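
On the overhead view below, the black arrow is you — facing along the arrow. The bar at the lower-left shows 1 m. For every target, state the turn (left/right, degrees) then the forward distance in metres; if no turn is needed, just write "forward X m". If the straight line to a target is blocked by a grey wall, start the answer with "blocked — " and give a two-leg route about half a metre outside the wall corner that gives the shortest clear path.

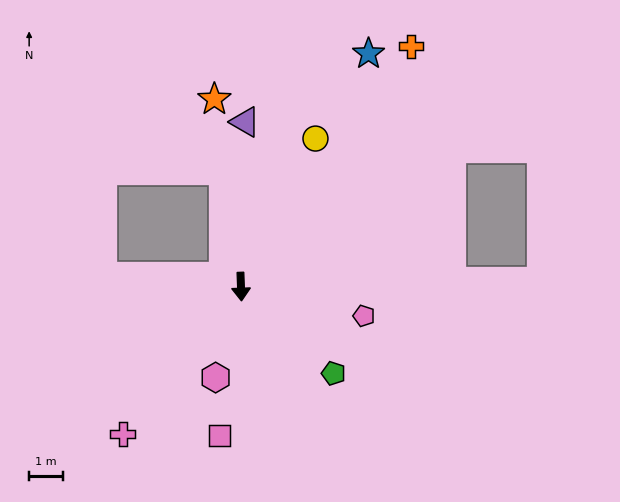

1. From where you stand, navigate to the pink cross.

turn right 41°, forward 5.6 m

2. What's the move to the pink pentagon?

turn left 74°, forward 3.8 m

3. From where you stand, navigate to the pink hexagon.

turn right 18°, forward 2.8 m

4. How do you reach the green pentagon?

turn left 45°, forward 3.8 m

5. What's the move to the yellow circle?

turn left 151°, forward 4.9 m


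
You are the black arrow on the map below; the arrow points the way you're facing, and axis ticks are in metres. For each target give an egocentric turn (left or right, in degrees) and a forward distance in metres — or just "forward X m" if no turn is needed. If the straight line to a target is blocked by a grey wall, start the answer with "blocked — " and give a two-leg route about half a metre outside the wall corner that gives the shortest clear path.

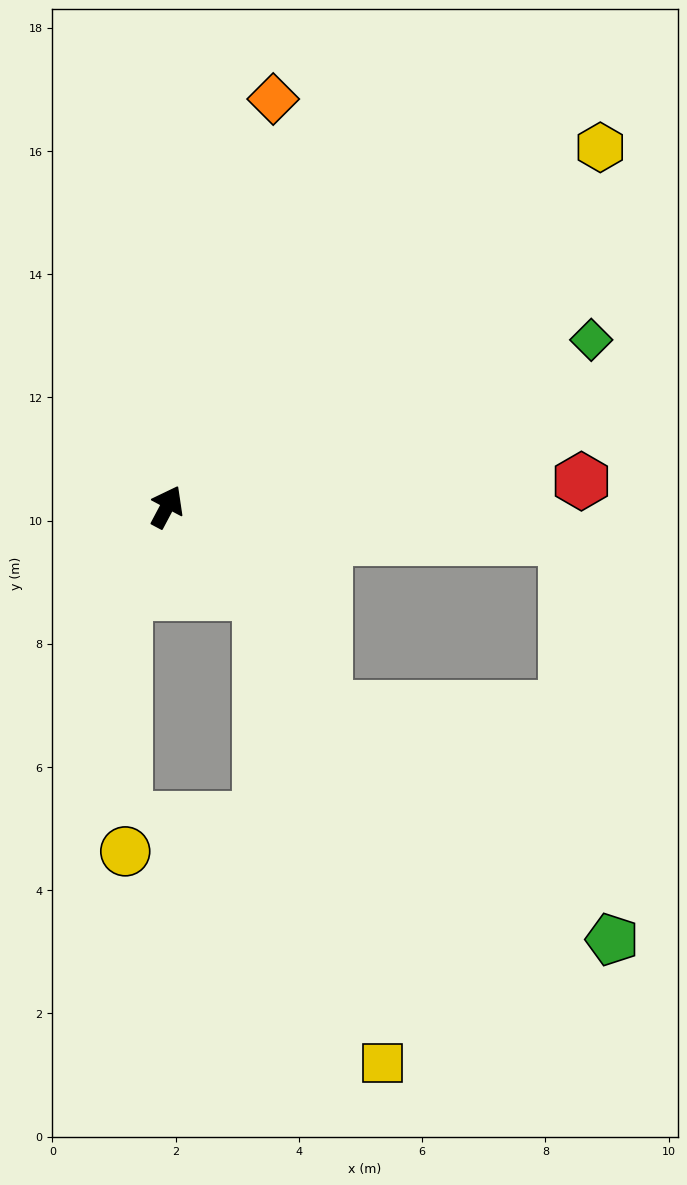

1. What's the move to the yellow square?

blocked — turn right 106°, forward 2.1 m, then turn right 31°, forward 7.9 m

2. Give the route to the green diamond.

turn right 41°, forward 7.4 m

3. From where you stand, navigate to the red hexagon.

turn right 59°, forward 6.7 m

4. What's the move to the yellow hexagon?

turn right 22°, forward 9.1 m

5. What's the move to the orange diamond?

turn left 13°, forward 6.8 m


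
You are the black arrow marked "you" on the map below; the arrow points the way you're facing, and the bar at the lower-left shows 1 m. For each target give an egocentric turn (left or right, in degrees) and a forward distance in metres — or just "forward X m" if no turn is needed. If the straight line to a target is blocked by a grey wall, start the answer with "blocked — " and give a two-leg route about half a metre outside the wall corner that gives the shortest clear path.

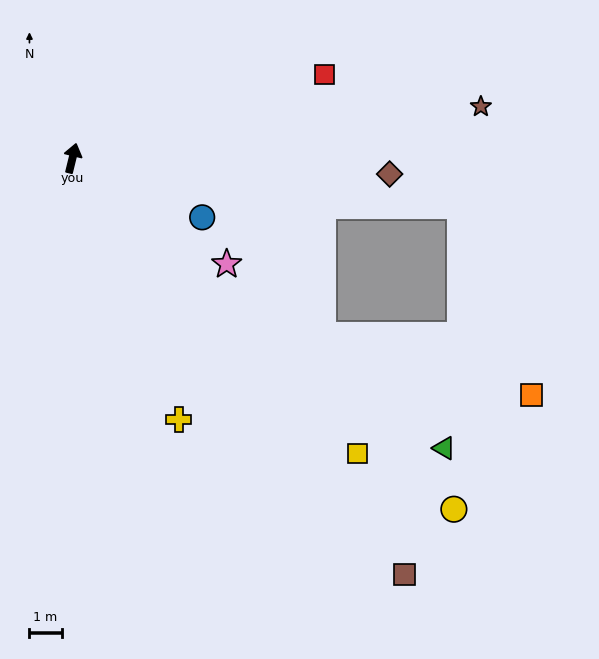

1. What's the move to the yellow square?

turn right 122°, forward 12.7 m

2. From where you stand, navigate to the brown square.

turn right 128°, forward 16.5 m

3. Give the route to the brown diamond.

turn right 79°, forward 9.9 m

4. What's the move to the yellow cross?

turn right 144°, forward 8.8 m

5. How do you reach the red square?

turn right 58°, forward 8.3 m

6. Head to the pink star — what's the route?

turn right 111°, forward 5.8 m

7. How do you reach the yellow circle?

turn right 119°, forward 16.1 m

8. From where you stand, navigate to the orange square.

blocked — turn right 83°, forward 12.1 m, then turn right 63°, forward 6.3 m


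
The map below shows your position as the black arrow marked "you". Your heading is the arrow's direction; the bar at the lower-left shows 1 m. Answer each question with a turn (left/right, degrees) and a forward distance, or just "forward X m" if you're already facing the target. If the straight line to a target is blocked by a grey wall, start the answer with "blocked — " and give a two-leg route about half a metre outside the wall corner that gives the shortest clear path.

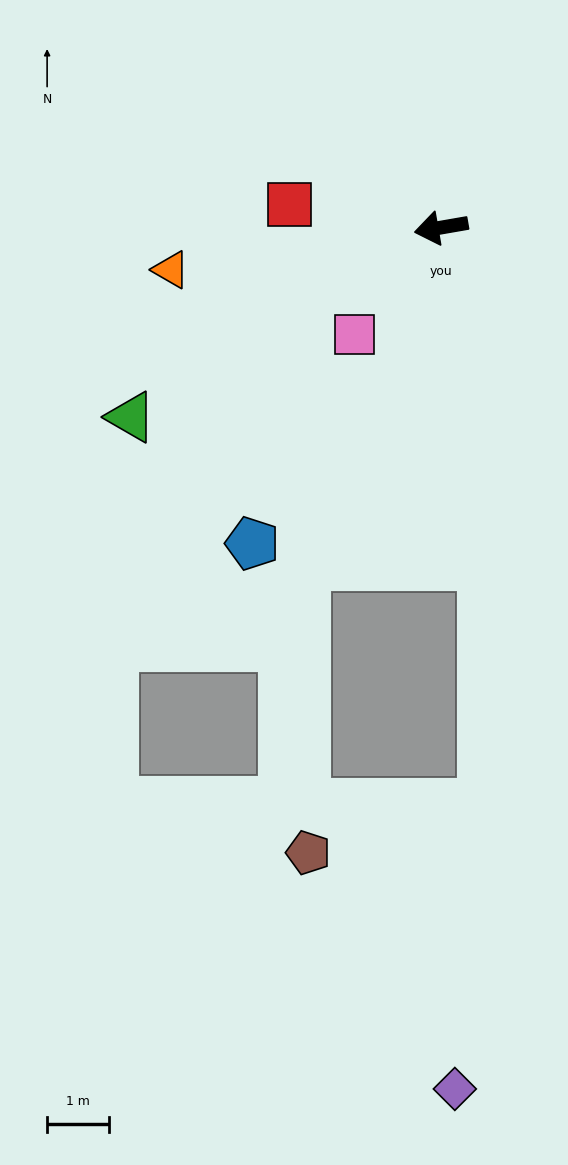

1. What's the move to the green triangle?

turn left 22°, forward 5.9 m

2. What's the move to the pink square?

turn left 41°, forward 2.2 m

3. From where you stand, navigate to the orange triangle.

forward 4.4 m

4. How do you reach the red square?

turn right 19°, forward 2.5 m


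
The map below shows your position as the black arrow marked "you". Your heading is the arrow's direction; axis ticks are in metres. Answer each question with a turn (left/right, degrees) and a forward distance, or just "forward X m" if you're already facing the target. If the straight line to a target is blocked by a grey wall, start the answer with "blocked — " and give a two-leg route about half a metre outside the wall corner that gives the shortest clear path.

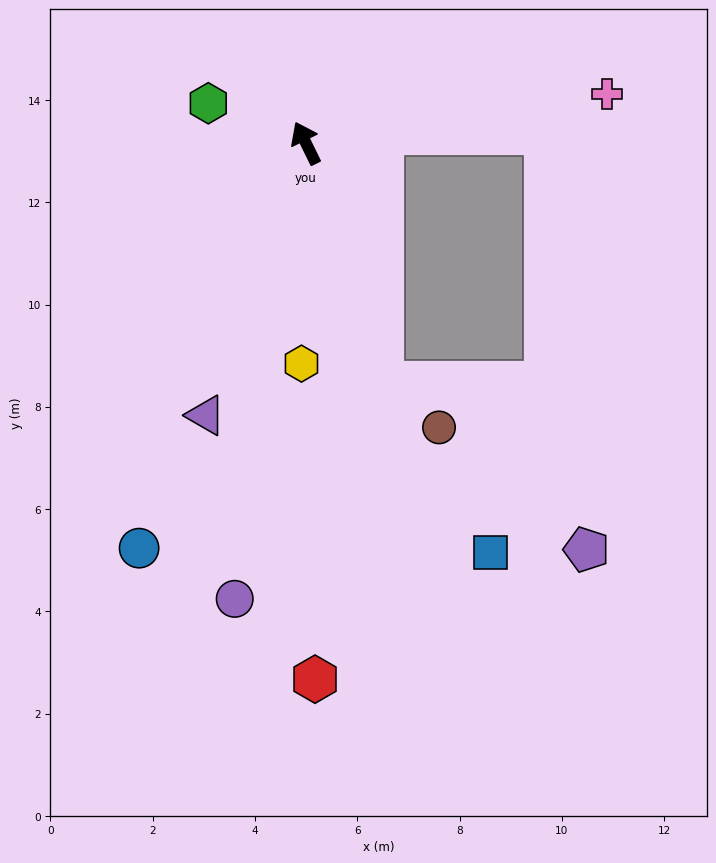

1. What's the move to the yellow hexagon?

turn left 153°, forward 4.3 m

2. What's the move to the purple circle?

turn left 145°, forward 9.0 m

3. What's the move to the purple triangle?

turn left 134°, forward 5.7 m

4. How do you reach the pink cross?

turn right 107°, forward 6.0 m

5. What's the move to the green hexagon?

turn left 42°, forward 2.1 m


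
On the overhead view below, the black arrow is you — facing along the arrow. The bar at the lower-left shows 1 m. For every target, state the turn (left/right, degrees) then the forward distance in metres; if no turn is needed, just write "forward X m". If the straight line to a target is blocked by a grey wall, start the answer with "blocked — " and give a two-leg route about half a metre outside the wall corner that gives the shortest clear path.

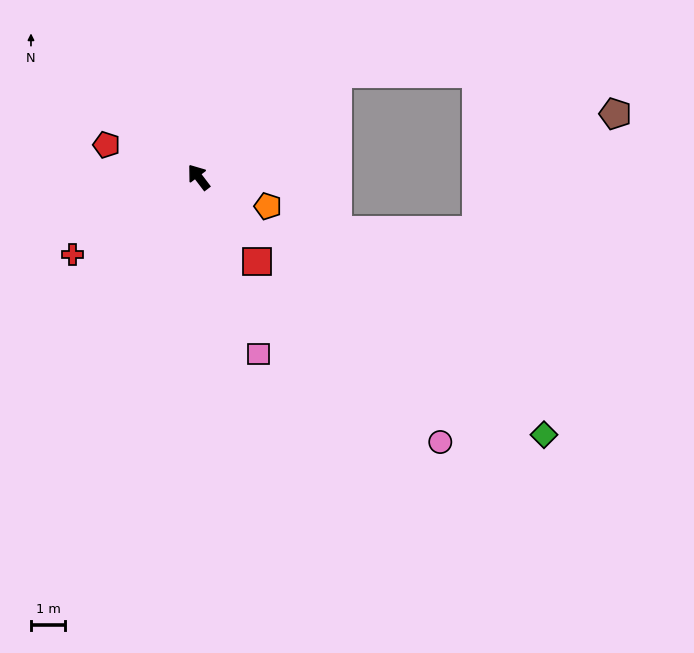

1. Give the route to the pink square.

turn left 161°, forward 5.4 m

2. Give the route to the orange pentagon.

turn right 150°, forward 2.2 m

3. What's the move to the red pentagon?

turn left 33°, forward 2.8 m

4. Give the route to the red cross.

turn left 84°, forward 4.3 m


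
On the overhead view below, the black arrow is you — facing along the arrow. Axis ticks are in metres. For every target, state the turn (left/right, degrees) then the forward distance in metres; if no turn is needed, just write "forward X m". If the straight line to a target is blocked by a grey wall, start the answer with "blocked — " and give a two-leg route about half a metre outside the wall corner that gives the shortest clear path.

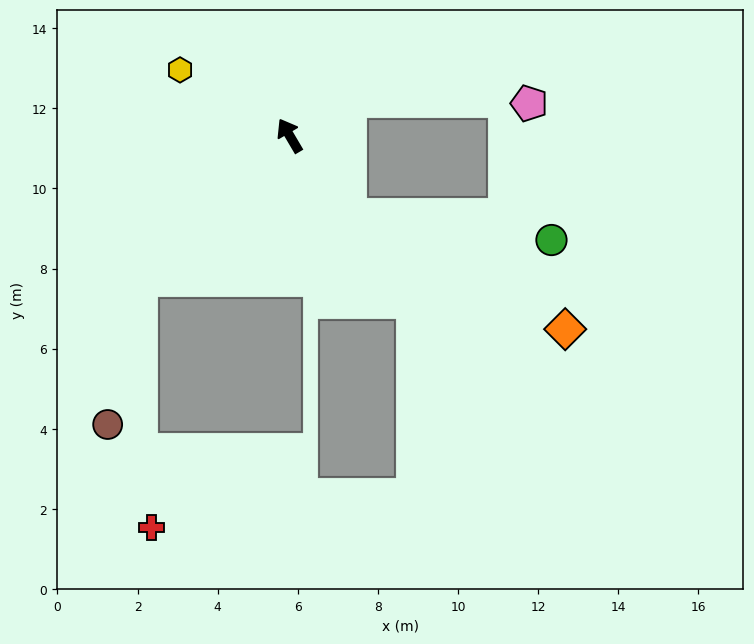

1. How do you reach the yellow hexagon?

turn left 29°, forward 3.2 m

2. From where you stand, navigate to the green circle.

blocked — turn right 173°, forward 2.5 m, then turn left 45°, forward 5.1 m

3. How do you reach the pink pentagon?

blocked — turn right 91°, forward 1.7 m, then turn right 30°, forward 4.5 m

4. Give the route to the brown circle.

blocked — turn left 104°, forward 5.2 m, then turn left 32°, forward 3.7 m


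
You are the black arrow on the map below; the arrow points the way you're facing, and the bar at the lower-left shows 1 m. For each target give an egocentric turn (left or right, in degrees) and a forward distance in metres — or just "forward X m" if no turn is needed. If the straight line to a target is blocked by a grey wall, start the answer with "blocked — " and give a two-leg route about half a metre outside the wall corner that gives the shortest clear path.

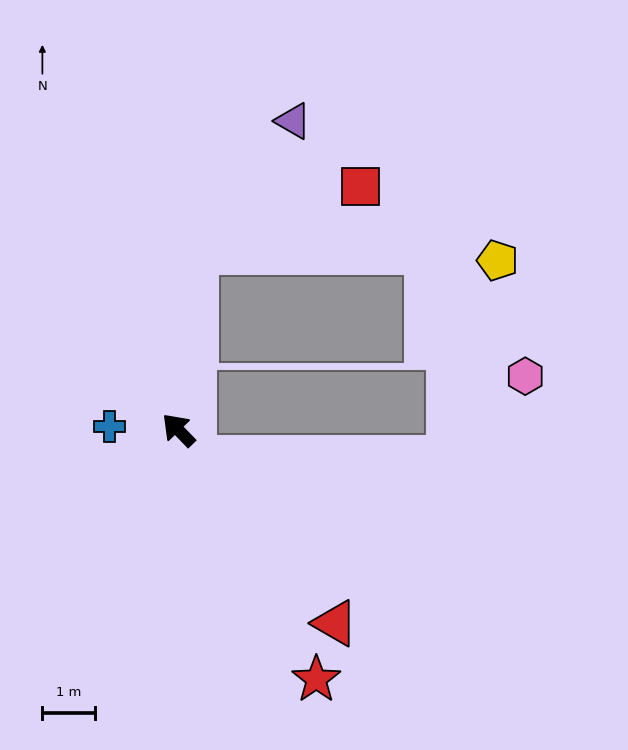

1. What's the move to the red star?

turn left 165°, forward 5.4 m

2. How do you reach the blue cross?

turn left 43°, forward 1.3 m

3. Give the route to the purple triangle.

blocked — turn right 50°, forward 3.4 m, then turn right 31°, forward 3.1 m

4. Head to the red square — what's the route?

blocked — turn right 50°, forward 3.4 m, then turn right 62°, forward 3.3 m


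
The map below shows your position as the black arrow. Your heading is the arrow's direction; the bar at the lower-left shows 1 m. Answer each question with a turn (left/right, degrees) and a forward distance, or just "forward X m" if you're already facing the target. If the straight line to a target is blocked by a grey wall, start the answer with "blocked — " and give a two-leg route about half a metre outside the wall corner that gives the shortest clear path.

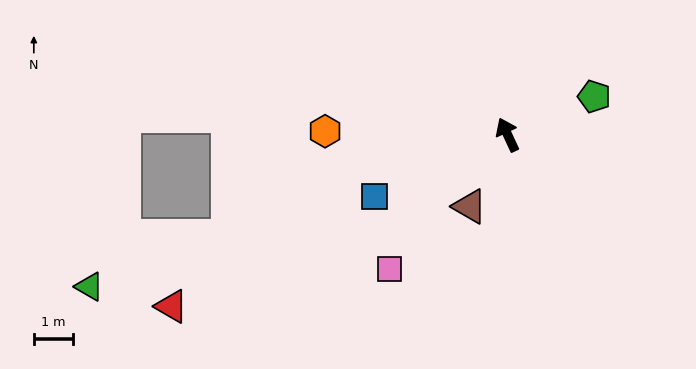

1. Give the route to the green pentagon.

turn right 91°, forward 2.4 m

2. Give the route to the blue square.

turn left 90°, forward 3.7 m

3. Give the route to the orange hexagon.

turn left 64°, forward 4.6 m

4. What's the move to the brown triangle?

turn left 127°, forward 2.1 m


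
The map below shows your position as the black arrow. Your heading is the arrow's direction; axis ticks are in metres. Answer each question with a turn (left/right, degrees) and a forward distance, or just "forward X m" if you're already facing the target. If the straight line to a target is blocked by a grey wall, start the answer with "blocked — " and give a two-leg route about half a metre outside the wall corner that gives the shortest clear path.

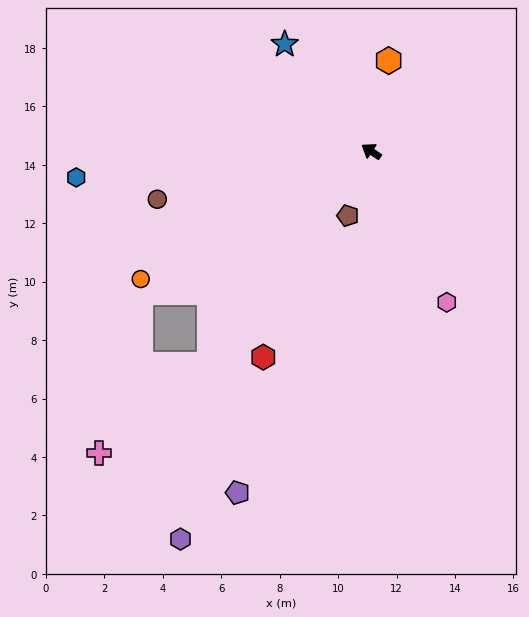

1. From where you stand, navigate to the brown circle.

turn left 46°, forward 7.5 m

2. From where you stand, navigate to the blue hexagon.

turn left 39°, forward 10.1 m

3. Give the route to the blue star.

turn right 17°, forward 4.7 m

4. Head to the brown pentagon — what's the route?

turn left 104°, forward 2.3 m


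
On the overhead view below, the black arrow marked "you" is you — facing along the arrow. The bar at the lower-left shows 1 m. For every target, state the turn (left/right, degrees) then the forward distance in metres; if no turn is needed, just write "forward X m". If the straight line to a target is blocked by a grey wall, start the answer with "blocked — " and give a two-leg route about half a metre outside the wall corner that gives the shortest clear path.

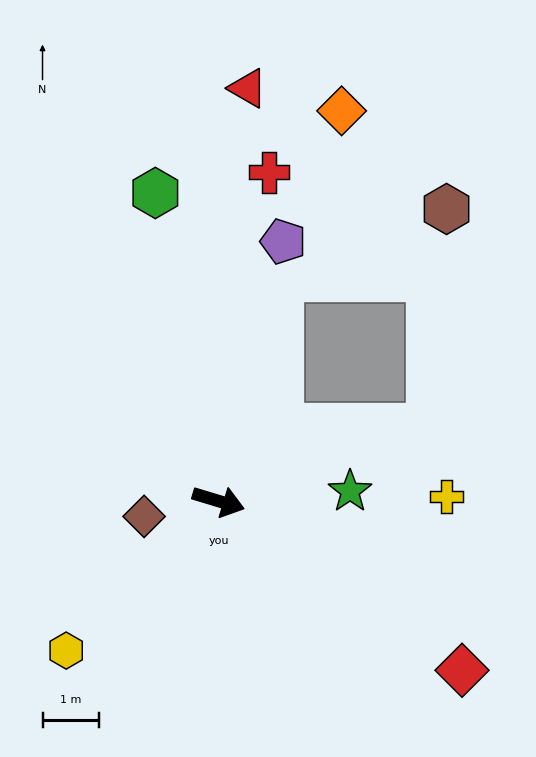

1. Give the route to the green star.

turn left 21°, forward 2.3 m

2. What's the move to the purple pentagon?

turn left 93°, forward 4.8 m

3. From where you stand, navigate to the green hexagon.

turn left 118°, forward 5.6 m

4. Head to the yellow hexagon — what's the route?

turn right 119°, forward 3.8 m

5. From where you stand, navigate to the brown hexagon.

blocked — turn left 36°, forward 4.0 m, then turn left 66°, forward 3.9 m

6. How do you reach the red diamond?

turn right 18°, forward 5.3 m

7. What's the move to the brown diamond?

turn right 152°, forward 1.4 m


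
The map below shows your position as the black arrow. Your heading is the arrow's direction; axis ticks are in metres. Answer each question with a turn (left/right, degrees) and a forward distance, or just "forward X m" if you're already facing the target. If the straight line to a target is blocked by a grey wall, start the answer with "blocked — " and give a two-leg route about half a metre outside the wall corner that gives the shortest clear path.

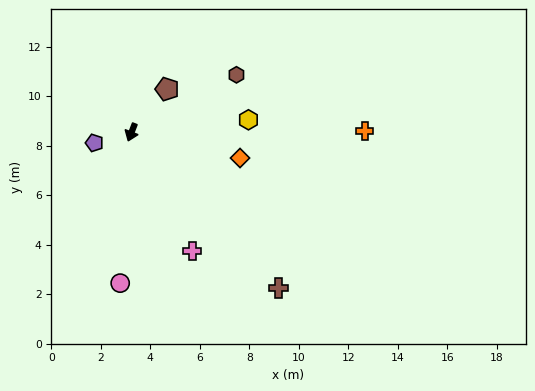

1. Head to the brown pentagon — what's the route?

turn left 162°, forward 2.3 m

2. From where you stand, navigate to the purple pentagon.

turn right 53°, forward 1.6 m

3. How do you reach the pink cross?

turn left 48°, forward 5.4 m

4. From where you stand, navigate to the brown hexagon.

turn left 140°, forward 4.8 m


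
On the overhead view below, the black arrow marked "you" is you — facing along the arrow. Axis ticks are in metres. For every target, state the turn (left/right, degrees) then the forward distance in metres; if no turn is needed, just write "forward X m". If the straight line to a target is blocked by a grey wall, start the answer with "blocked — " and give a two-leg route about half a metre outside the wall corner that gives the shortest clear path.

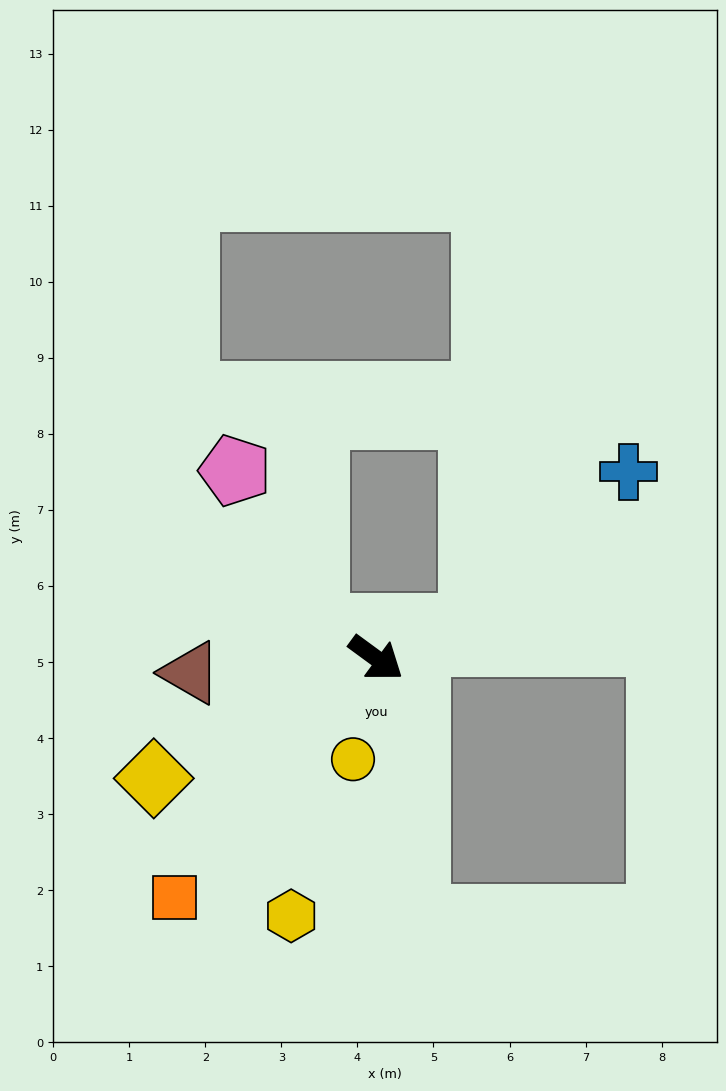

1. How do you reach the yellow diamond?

turn right 115°, forward 3.3 m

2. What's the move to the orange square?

turn right 94°, forward 4.1 m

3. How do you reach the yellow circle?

turn right 67°, forward 1.4 m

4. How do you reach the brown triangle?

turn right 139°, forward 2.4 m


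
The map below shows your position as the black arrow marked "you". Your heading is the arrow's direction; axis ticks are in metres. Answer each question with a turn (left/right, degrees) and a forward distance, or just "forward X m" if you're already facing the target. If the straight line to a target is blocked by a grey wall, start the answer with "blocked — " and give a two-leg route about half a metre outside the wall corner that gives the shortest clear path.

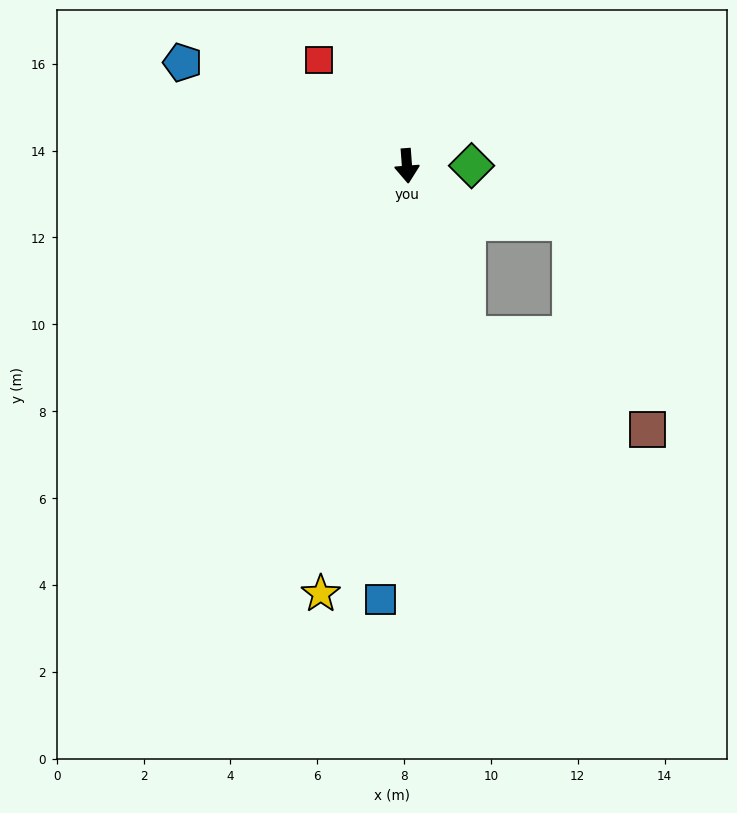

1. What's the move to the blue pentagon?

turn right 119°, forward 5.7 m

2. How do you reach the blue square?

turn right 8°, forward 10.0 m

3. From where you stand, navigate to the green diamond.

turn left 86°, forward 1.5 m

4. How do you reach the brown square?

blocked — turn left 15°, forward 4.1 m, then turn left 43°, forward 4.7 m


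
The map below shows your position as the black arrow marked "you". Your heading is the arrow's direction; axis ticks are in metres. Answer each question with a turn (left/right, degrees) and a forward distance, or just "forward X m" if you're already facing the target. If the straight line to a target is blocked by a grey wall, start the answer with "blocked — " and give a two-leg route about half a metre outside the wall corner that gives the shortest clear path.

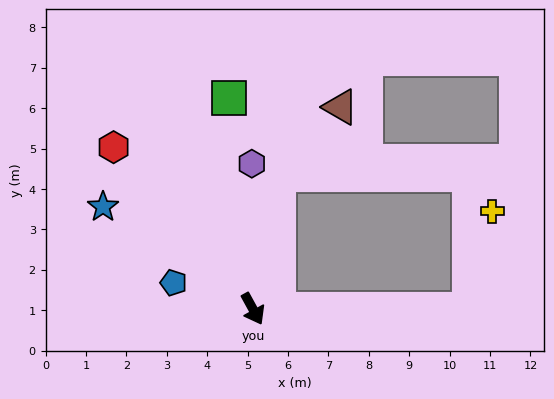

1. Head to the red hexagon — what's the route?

turn right 168°, forward 5.3 m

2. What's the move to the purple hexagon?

turn left 152°, forward 3.6 m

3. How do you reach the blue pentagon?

turn right 137°, forward 2.1 m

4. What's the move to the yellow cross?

blocked — turn left 61°, forward 5.4 m, then turn left 77°, forward 2.5 m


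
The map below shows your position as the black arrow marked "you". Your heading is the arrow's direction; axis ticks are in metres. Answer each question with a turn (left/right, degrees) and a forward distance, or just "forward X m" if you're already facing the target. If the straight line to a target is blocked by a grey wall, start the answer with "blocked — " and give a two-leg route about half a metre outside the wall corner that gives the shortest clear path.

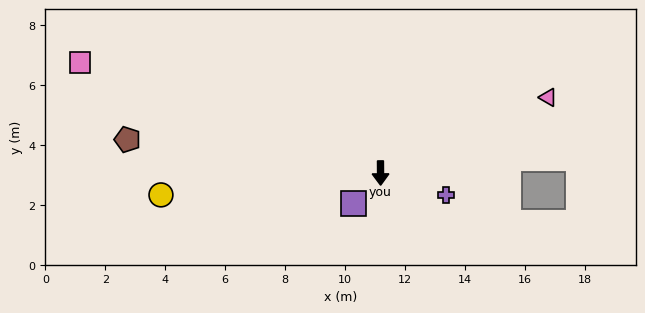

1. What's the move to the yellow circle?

turn right 85°, forward 7.4 m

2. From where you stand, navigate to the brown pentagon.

turn right 98°, forward 8.5 m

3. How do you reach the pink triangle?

turn left 114°, forward 6.1 m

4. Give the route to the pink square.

turn right 111°, forward 10.7 m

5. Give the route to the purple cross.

turn left 71°, forward 2.3 m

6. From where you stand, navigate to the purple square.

turn right 42°, forward 1.4 m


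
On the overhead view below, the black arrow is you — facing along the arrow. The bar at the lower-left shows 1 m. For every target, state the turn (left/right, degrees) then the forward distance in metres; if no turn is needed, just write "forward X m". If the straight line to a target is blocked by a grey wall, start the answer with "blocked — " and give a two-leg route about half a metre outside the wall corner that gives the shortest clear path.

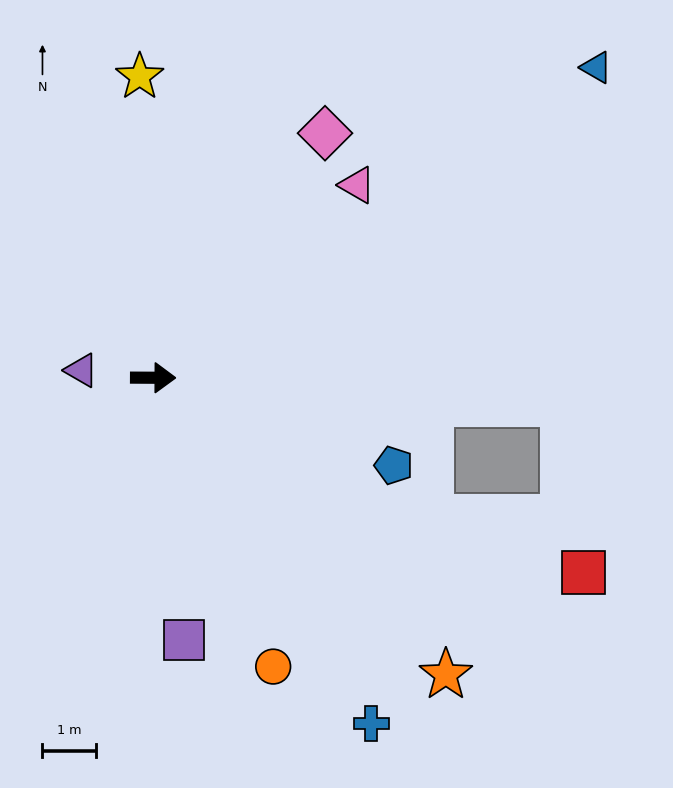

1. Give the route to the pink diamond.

turn left 55°, forward 5.6 m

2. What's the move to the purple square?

turn right 83°, forward 4.9 m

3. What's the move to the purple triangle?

turn left 174°, forward 1.3 m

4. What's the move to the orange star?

turn right 45°, forward 7.8 m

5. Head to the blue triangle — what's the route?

turn left 35°, forward 10.1 m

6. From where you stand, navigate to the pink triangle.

turn left 44°, forward 5.2 m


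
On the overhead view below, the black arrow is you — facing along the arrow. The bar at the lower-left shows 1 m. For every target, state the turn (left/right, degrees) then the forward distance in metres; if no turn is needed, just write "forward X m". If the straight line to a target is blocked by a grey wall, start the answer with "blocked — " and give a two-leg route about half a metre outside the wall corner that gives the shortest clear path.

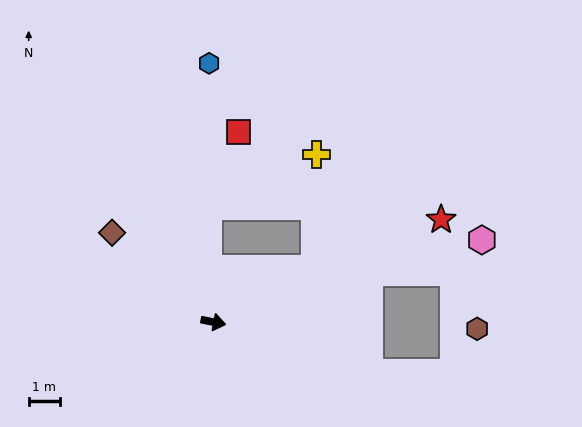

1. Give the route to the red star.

turn left 35°, forward 8.0 m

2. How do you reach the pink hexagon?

turn left 28°, forward 9.0 m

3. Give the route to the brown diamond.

turn left 150°, forward 4.3 m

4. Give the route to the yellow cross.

blocked — turn left 39°, forward 3.7 m, then turn left 61°, forward 3.6 m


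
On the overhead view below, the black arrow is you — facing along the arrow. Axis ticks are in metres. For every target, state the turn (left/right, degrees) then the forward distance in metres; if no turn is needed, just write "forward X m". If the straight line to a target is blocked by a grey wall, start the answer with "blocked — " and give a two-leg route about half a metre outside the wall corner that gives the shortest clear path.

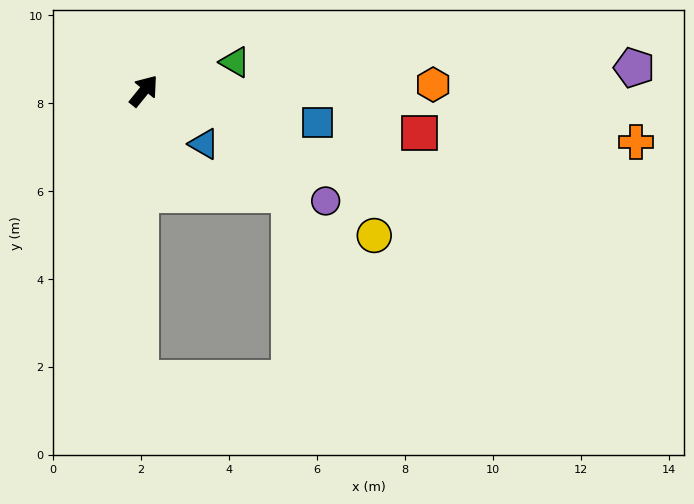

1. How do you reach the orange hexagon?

turn right 50°, forward 6.6 m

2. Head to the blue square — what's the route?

turn right 61°, forward 4.0 m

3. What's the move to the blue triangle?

turn right 92°, forward 1.8 m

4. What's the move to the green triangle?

turn right 34°, forward 2.2 m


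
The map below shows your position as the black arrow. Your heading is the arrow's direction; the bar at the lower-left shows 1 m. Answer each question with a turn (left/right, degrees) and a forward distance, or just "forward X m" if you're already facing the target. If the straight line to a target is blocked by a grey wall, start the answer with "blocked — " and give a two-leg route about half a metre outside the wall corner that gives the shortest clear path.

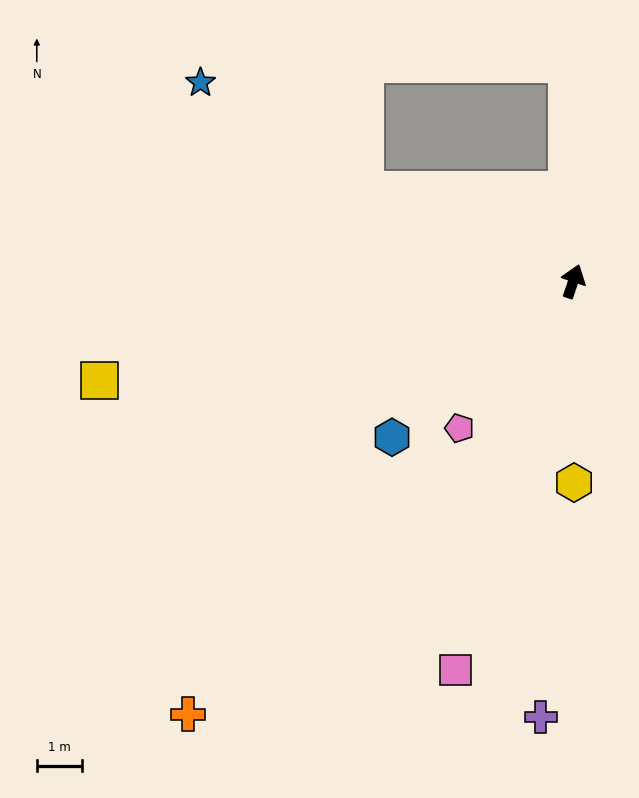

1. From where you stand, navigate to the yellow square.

turn left 120°, forward 10.6 m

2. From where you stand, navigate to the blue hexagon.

turn left 149°, forward 5.2 m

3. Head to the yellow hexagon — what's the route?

turn right 161°, forward 4.4 m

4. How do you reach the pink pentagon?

turn left 161°, forward 4.1 m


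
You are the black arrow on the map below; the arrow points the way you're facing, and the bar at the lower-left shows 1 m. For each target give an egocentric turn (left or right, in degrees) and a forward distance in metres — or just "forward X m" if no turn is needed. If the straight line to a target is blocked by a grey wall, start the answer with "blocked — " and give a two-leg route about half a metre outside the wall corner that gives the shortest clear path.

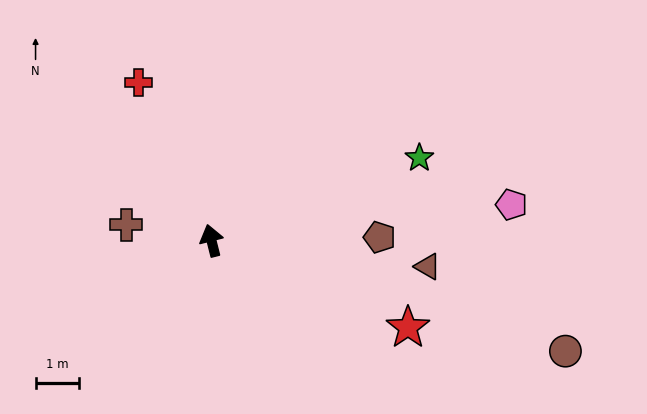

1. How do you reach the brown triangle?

turn right 111°, forward 5.0 m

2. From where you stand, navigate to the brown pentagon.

turn right 103°, forward 3.8 m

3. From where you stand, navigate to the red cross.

turn left 11°, forward 4.0 m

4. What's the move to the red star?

turn right 128°, forward 4.9 m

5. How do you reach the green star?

turn right 82°, forward 5.1 m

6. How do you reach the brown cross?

turn left 66°, forward 2.0 m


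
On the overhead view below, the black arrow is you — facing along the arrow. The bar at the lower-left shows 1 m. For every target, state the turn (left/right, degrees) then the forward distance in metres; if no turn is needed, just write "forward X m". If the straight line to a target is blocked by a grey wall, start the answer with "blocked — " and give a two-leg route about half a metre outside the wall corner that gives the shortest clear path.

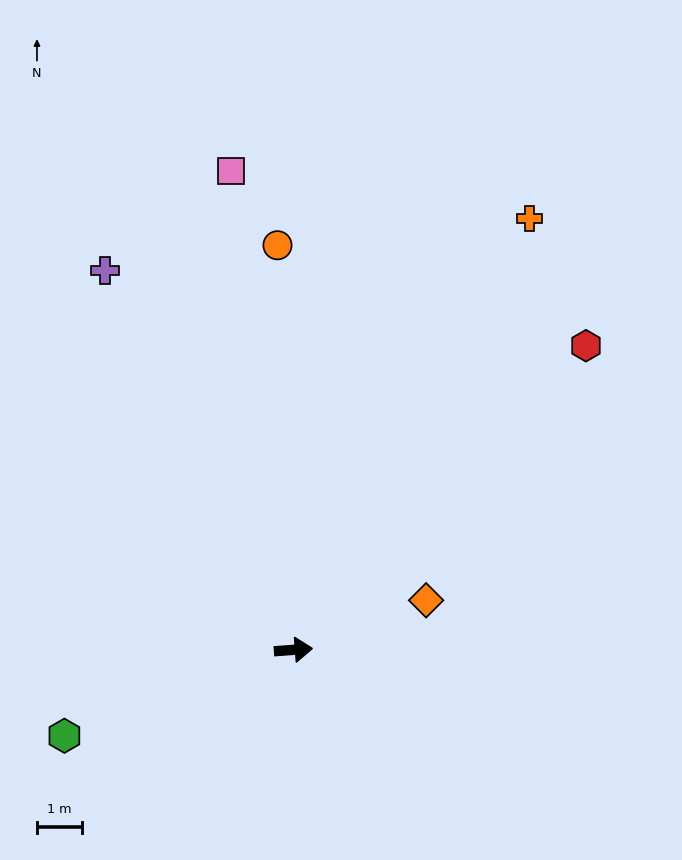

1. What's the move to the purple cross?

turn left 112°, forward 9.5 m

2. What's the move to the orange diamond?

turn left 16°, forward 3.2 m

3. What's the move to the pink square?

turn left 93°, forward 10.8 m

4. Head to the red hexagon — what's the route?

turn left 42°, forward 9.5 m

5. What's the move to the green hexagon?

turn right 164°, forward 5.5 m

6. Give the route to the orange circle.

turn left 88°, forward 9.1 m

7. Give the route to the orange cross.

turn left 57°, forward 11.0 m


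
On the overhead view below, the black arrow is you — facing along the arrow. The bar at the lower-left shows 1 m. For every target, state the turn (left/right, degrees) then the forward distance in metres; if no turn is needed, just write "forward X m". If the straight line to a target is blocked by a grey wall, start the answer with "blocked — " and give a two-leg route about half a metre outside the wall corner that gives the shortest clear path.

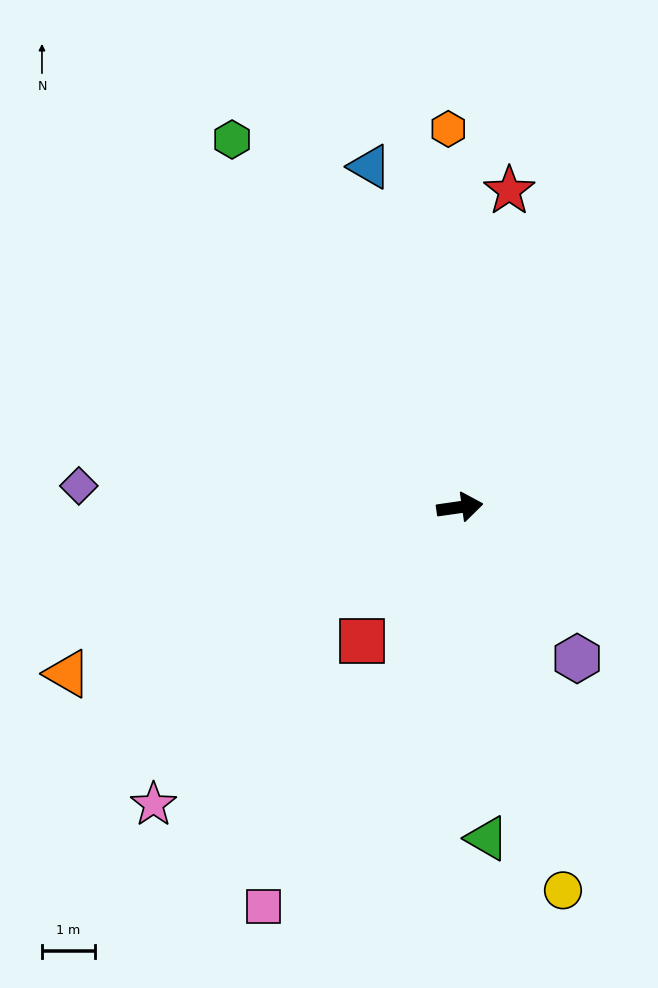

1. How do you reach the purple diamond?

turn left 169°, forward 7.2 m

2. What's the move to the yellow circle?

turn right 83°, forward 7.5 m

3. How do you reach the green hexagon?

turn left 114°, forward 8.1 m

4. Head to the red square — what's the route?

turn right 134°, forward 3.1 m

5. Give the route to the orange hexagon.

turn left 84°, forward 7.1 m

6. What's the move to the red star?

turn left 73°, forward 6.0 m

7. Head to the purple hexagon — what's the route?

turn right 60°, forward 3.6 m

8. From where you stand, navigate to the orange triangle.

turn right 165°, forward 8.0 m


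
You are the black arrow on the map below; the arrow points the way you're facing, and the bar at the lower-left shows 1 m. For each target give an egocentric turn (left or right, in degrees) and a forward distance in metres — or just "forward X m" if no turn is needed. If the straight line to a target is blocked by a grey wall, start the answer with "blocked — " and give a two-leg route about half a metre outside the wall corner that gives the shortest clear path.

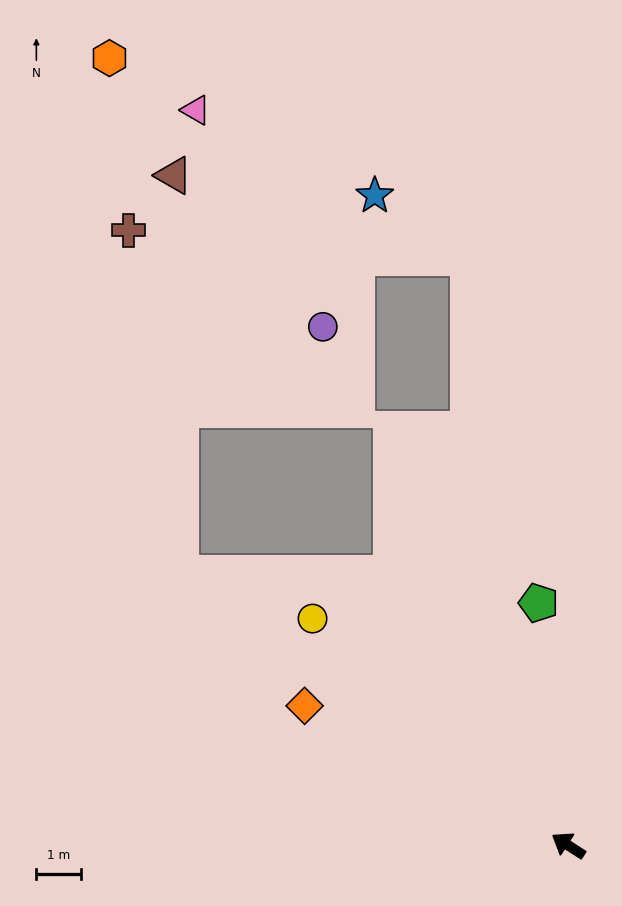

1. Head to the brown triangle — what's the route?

blocked — turn right 2°, forward 10.6 m, then turn right 54°, forward 8.9 m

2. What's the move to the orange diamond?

turn left 5°, forward 6.7 m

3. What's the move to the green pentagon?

turn right 50°, forward 5.5 m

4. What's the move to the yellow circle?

turn right 9°, forward 7.7 m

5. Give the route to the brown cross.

blocked — turn right 2°, forward 10.6 m, then turn right 47°, forward 7.8 m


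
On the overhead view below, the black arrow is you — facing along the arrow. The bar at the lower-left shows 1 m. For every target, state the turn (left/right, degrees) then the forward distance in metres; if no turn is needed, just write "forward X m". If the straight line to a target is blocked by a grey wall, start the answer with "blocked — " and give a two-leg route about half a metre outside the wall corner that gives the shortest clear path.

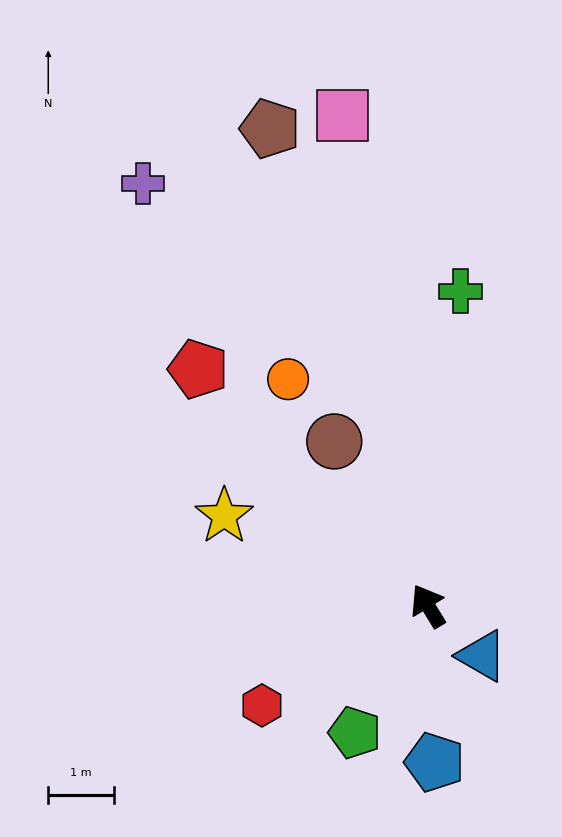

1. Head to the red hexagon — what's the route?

turn left 90°, forward 3.0 m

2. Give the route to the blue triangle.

turn right 164°, forward 1.1 m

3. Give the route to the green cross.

turn right 37°, forward 4.8 m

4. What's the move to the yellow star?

turn left 35°, forward 3.4 m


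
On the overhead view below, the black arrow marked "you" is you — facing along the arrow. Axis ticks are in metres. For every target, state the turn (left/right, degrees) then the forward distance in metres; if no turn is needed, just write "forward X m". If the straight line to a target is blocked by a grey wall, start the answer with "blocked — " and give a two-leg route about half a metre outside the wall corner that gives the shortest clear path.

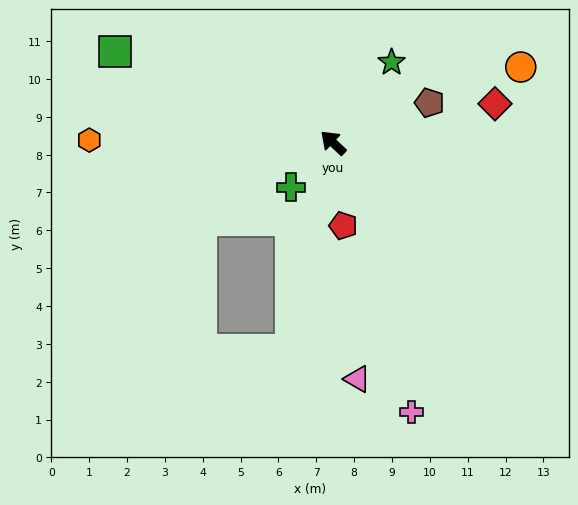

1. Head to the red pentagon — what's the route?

turn left 140°, forward 2.2 m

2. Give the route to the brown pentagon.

turn right 114°, forward 2.8 m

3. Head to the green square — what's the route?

turn left 21°, forward 6.2 m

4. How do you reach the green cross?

turn left 90°, forward 1.6 m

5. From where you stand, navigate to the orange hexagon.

turn left 43°, forward 6.4 m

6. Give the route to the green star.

turn right 83°, forward 2.6 m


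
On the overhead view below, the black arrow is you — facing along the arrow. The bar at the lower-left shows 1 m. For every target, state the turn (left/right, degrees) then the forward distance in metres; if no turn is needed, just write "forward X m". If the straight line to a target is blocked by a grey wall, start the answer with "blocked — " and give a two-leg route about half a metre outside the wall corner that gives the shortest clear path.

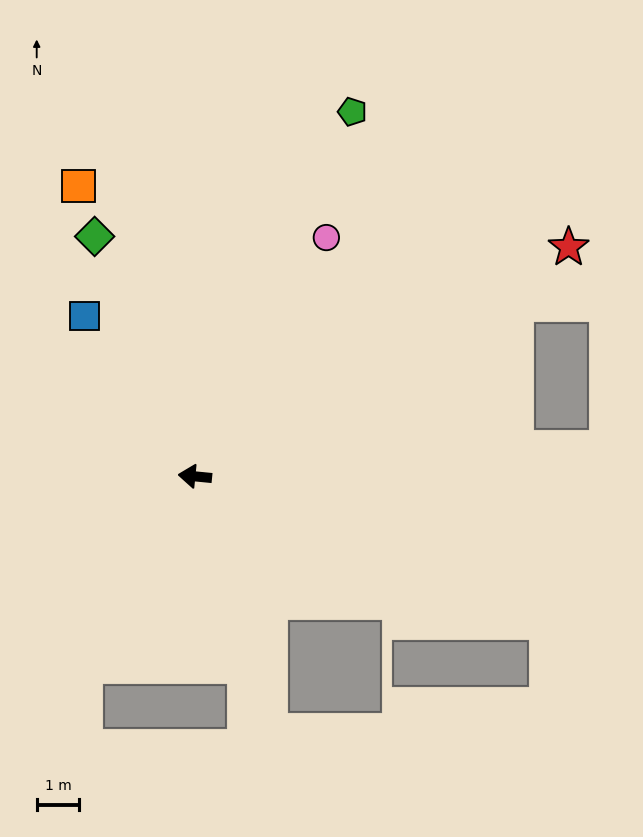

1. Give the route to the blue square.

turn right 50°, forward 4.6 m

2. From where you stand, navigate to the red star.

turn right 143°, forward 10.3 m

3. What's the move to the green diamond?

turn right 62°, forward 6.1 m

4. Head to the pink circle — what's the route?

turn right 113°, forward 6.4 m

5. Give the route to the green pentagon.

turn right 108°, forward 9.3 m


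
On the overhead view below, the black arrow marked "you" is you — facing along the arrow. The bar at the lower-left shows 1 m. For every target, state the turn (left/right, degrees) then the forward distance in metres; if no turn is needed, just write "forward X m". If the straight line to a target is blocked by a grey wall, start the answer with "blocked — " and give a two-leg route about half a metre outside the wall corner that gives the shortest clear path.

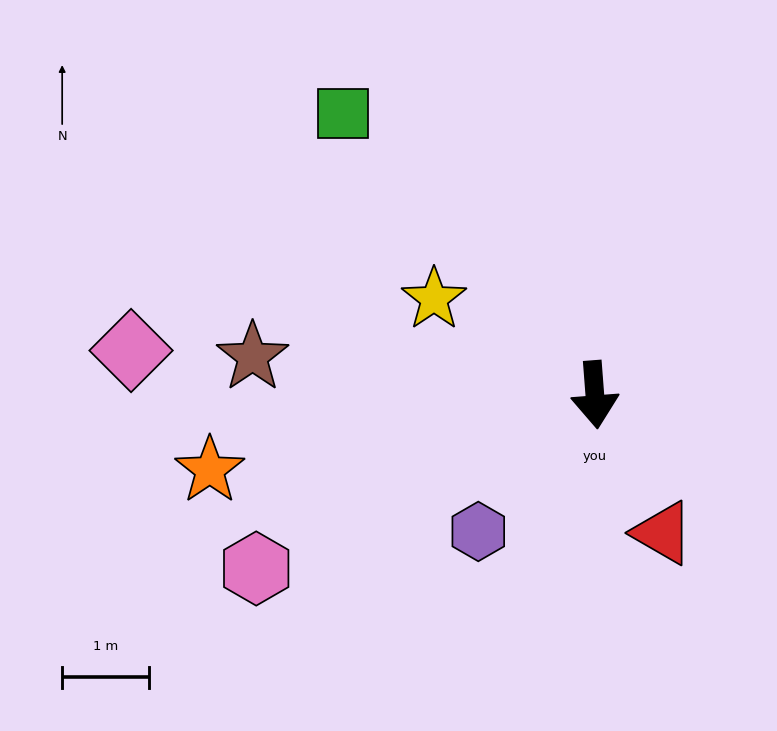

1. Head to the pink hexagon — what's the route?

turn right 67°, forward 4.4 m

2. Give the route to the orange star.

turn right 83°, forward 4.5 m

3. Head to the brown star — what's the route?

turn right 101°, forward 4.0 m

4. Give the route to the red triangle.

turn left 22°, forward 1.8 m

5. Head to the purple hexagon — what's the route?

turn right 45°, forward 2.1 m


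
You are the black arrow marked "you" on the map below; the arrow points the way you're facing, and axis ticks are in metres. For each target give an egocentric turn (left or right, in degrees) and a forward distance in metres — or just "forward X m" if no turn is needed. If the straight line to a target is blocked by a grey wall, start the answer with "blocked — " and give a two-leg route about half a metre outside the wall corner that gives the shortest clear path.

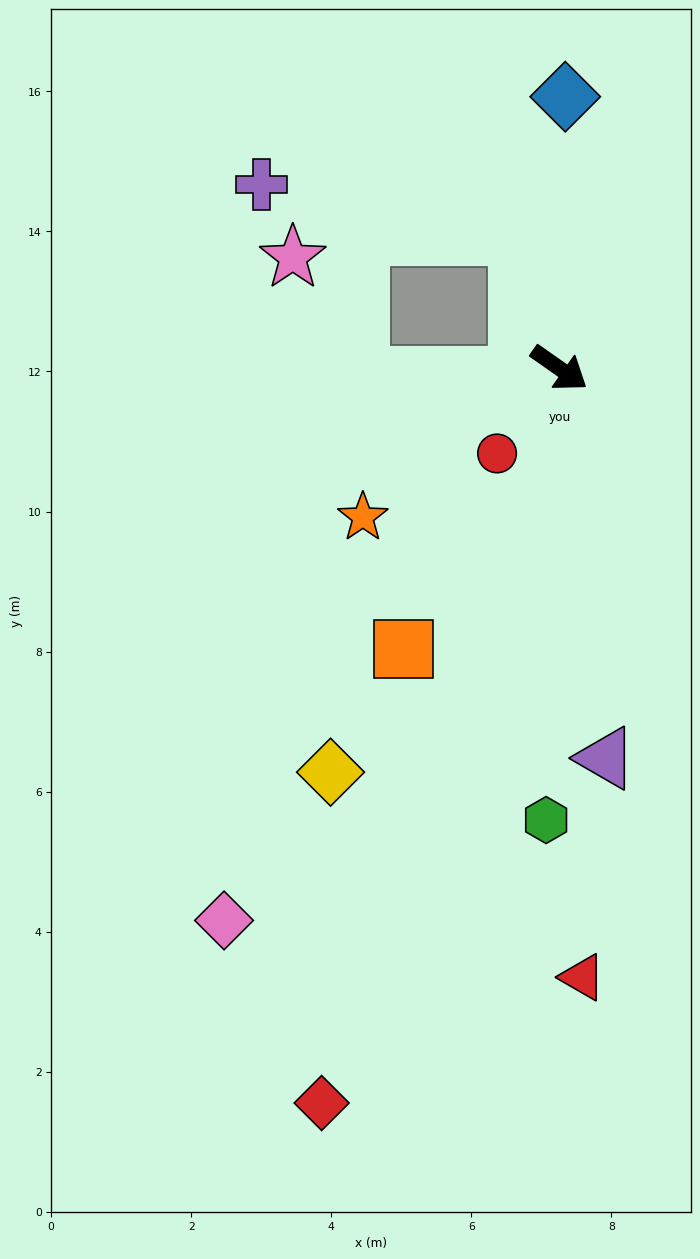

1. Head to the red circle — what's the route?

turn right 91°, forward 1.5 m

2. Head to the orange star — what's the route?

turn right 108°, forward 3.5 m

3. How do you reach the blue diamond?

turn left 124°, forward 3.9 m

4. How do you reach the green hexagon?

turn right 57°, forward 6.5 m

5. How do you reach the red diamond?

turn right 73°, forward 11.0 m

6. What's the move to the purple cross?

blocked — turn left 142°, forward 2.0 m, then turn left 62°, forward 3.7 m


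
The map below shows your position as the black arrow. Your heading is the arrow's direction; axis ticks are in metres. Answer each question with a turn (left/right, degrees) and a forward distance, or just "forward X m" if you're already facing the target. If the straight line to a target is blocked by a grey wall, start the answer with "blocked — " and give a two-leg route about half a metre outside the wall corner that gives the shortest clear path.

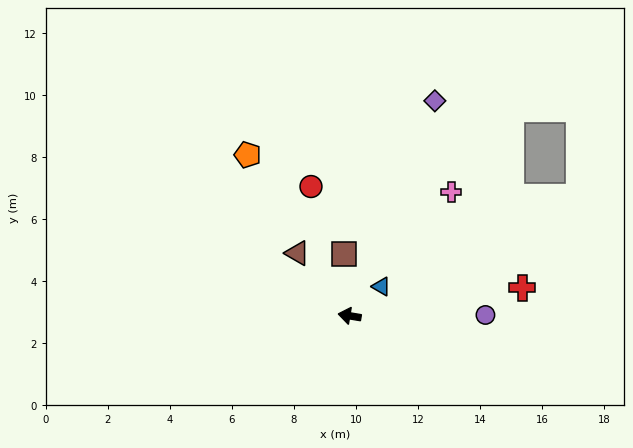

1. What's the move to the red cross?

turn right 161°, forward 5.6 m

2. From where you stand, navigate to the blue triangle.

turn right 128°, forward 1.4 m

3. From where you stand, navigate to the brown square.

turn right 76°, forward 2.0 m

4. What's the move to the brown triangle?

turn right 41°, forward 2.6 m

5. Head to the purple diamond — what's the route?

turn right 102°, forward 7.5 m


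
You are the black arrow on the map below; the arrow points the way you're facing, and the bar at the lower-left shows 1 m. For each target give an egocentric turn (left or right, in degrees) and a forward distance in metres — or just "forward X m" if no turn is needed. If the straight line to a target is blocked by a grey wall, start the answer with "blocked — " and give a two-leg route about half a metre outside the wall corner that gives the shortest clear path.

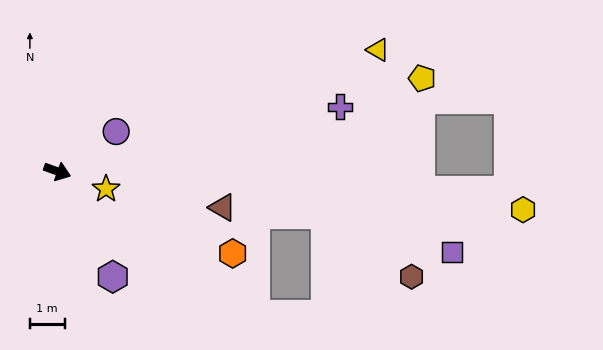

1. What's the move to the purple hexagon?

turn right 42°, forward 3.4 m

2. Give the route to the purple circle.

turn left 54°, forward 2.0 m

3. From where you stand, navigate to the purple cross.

turn left 33°, forward 8.3 m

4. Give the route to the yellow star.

forward 1.5 m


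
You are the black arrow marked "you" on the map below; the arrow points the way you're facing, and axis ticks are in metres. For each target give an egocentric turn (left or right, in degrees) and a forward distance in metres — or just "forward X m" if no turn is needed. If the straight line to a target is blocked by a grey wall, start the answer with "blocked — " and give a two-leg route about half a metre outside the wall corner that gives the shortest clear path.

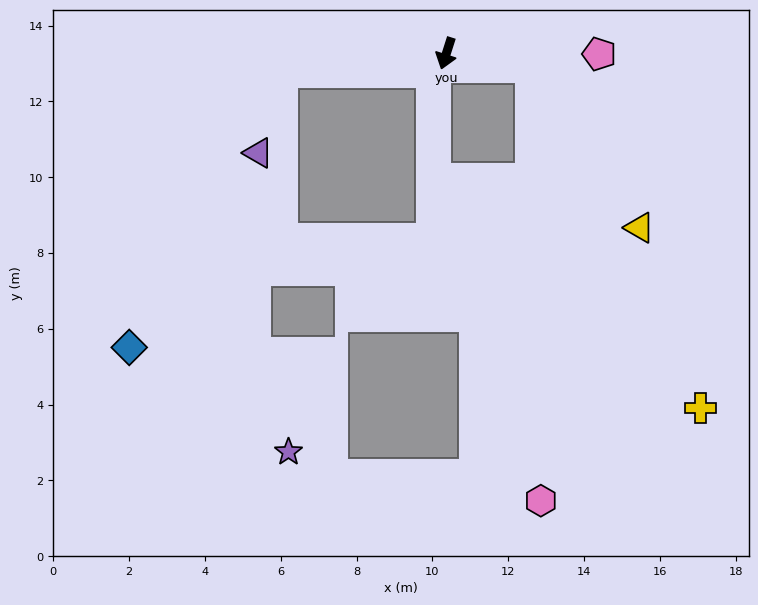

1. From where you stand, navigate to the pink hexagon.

blocked — turn left 99°, forward 2.3 m, then turn right 80°, forward 11.5 m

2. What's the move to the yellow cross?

blocked — turn left 99°, forward 2.3 m, then turn right 55°, forward 10.1 m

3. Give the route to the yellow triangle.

blocked — turn left 99°, forward 2.3 m, then turn right 47°, forward 5.1 m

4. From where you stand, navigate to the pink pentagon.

turn left 107°, forward 4.0 m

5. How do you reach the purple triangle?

blocked — turn right 66°, forward 4.4 m, then turn left 67°, forward 2.2 m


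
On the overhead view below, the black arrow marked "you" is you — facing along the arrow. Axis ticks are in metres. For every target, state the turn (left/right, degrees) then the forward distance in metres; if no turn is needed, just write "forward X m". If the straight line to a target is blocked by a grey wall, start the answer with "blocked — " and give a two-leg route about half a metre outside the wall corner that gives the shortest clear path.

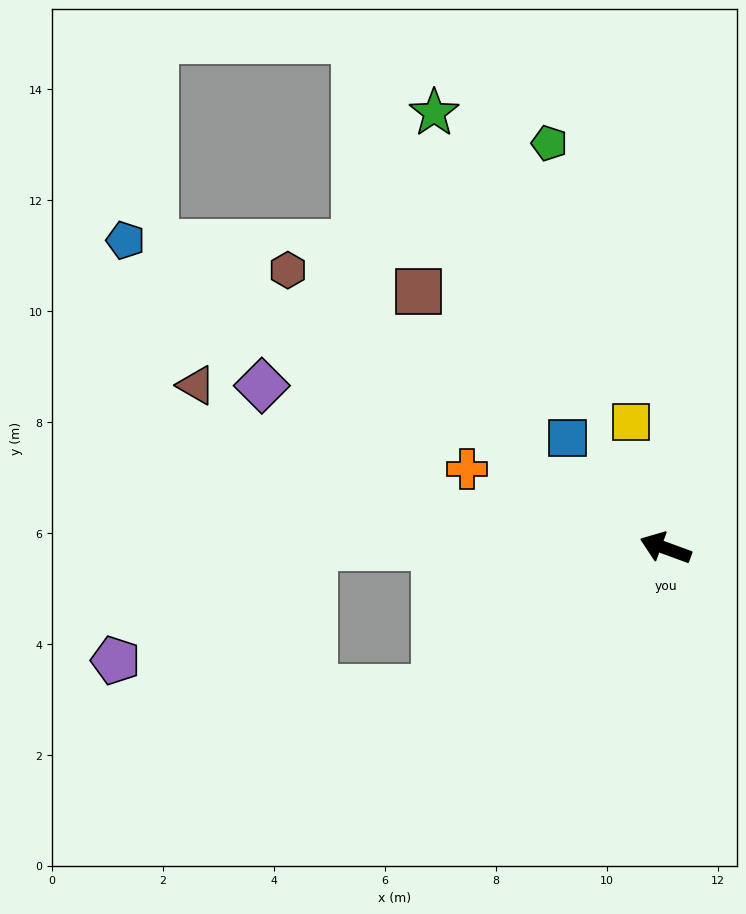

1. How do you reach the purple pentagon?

blocked — turn left 20°, forward 6.3 m, then turn left 30°, forward 4.1 m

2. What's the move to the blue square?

turn right 28°, forward 2.7 m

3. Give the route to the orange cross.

forward 3.9 m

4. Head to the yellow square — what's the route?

turn right 55°, forward 2.4 m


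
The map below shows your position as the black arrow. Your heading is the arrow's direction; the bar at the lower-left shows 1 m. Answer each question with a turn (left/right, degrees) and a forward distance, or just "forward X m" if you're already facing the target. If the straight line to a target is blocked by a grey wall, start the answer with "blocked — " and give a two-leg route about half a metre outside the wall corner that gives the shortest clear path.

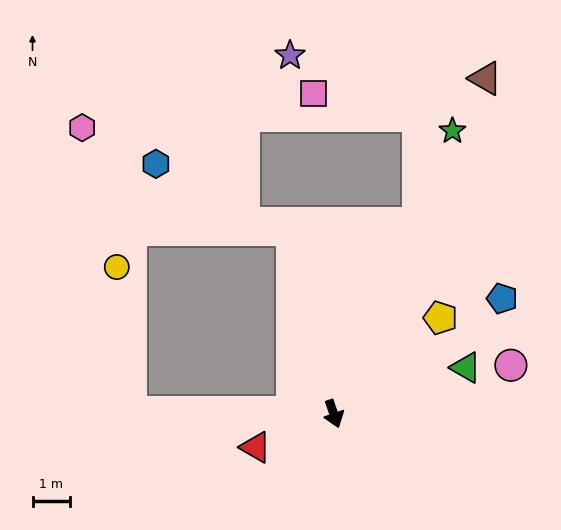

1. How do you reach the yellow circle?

blocked — turn right 110°, forward 5.4 m, then turn right 83°, forward 3.9 m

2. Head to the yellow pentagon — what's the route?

turn left 113°, forward 3.8 m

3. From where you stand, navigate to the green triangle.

turn left 90°, forward 3.7 m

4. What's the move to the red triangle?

turn right 86°, forward 2.3 m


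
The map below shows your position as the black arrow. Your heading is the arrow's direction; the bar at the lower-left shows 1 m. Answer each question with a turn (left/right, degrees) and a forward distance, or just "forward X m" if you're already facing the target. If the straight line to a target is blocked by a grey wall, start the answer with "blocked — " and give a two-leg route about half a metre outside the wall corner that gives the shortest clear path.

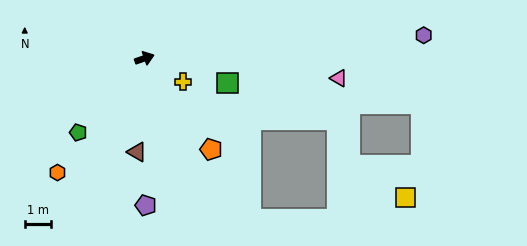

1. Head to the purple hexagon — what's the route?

turn right 14°, forward 10.8 m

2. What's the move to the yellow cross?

turn right 50°, forward 1.7 m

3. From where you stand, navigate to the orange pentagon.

turn right 73°, forward 4.4 m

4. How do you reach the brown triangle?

turn right 114°, forward 3.6 m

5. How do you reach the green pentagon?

turn right 151°, forward 3.8 m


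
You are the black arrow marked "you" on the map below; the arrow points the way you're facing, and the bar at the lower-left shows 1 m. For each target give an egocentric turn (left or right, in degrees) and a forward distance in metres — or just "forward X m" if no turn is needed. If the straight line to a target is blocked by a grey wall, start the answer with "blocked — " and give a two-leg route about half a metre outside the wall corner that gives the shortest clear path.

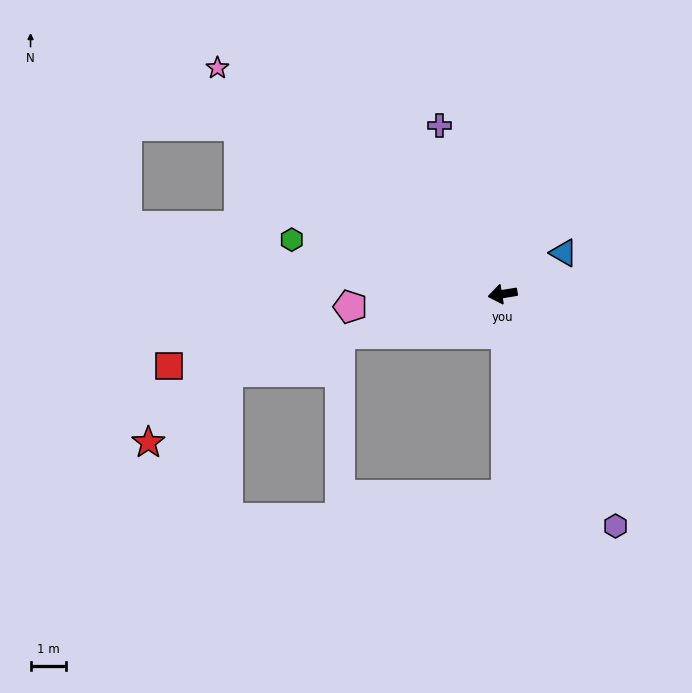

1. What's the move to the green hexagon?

turn right 24°, forward 6.2 m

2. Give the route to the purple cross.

turn right 79°, forward 5.1 m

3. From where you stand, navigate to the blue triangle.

turn right 155°, forward 2.1 m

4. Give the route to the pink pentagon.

turn right 5°, forward 4.3 m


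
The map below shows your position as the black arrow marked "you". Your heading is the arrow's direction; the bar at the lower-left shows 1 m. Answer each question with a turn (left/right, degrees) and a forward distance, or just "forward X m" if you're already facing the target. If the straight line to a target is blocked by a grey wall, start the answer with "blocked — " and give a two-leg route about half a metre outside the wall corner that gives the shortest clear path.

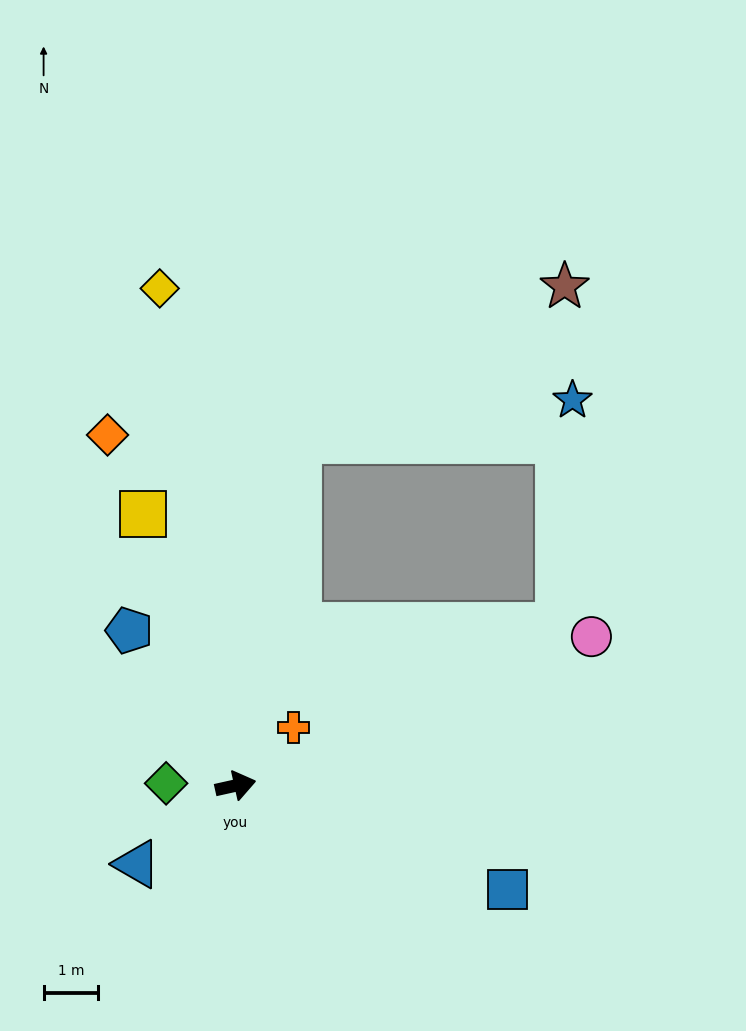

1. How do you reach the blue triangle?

turn right 154°, forward 2.3 m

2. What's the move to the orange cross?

turn left 32°, forward 1.5 m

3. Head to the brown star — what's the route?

blocked — turn left 67°, forward 6.4 m, then turn right 50°, forward 5.6 m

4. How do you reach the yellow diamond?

turn left 86°, forward 9.2 m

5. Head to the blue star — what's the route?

blocked — turn left 14°, forward 6.6 m, then turn left 60°, forward 4.1 m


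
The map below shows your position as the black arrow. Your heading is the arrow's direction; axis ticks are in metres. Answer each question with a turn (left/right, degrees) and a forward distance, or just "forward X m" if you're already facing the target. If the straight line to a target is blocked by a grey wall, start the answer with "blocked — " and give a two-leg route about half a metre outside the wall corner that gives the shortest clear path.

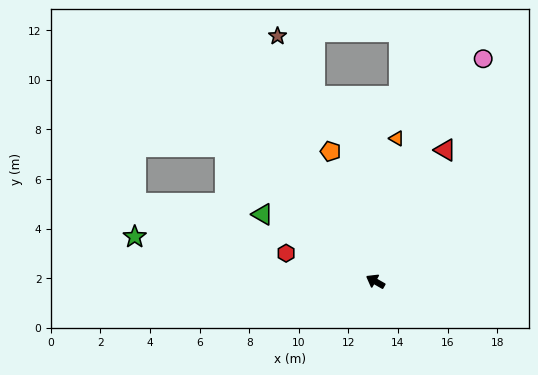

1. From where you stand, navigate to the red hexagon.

turn left 12°, forward 3.8 m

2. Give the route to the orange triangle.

turn right 69°, forward 5.8 m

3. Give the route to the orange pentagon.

turn right 41°, forward 5.5 m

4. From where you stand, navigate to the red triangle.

turn right 88°, forward 6.0 m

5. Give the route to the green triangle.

forward 5.3 m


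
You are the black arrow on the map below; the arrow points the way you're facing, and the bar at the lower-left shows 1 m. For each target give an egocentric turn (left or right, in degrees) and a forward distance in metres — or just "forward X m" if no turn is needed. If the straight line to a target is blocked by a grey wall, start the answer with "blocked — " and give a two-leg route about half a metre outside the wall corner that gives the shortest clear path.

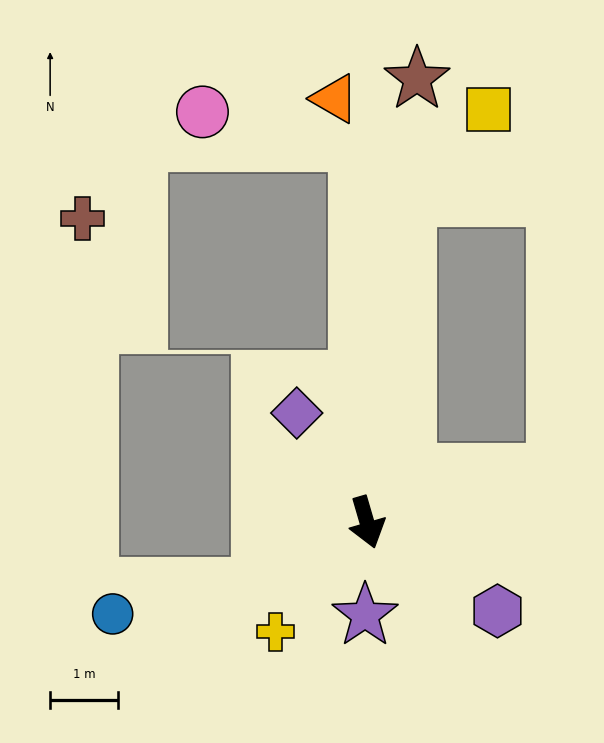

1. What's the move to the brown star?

turn left 157°, forward 6.6 m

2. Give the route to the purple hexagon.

turn left 40°, forward 2.3 m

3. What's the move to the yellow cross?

turn right 56°, forward 2.1 m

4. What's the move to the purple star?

turn right 17°, forward 1.4 m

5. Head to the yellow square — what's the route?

blocked — turn left 157°, forward 4.8 m, then turn right 36°, forward 1.8 m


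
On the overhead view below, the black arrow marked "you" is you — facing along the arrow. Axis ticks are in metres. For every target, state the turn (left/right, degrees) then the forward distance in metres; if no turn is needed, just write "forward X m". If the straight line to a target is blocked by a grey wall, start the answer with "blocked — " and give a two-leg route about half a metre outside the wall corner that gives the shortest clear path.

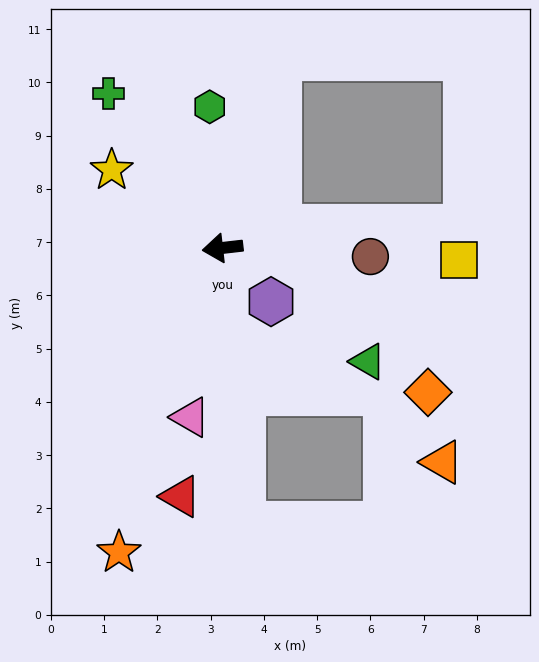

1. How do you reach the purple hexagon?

turn left 126°, forward 1.4 m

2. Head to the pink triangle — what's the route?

turn left 73°, forward 3.2 m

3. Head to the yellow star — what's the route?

turn right 42°, forward 2.5 m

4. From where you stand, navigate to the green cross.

turn right 60°, forward 3.6 m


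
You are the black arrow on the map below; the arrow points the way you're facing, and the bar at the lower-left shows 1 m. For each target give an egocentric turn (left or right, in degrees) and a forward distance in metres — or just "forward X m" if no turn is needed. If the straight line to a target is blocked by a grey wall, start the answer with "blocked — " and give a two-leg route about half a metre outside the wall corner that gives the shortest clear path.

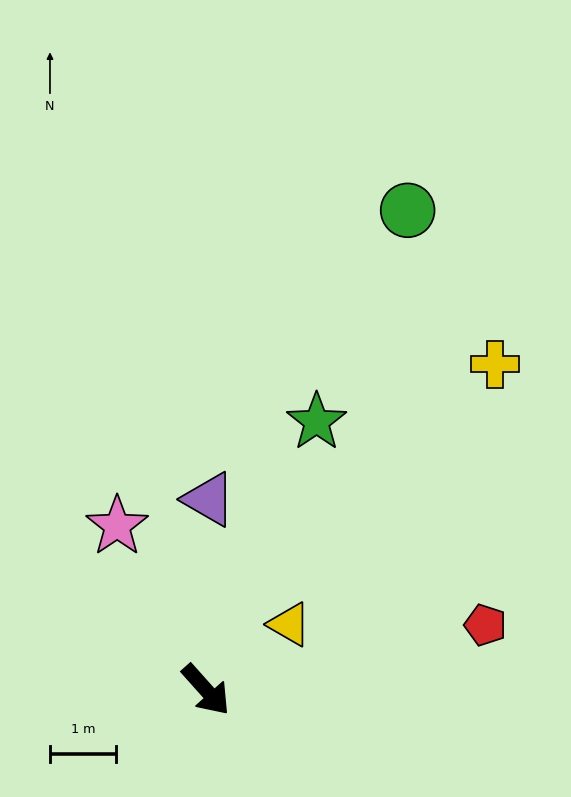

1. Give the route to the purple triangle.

turn left 137°, forward 2.9 m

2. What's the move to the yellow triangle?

turn left 86°, forward 1.6 m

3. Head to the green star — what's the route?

turn left 116°, forward 4.4 m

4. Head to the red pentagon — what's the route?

turn left 61°, forward 4.3 m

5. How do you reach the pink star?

turn left 167°, forward 2.8 m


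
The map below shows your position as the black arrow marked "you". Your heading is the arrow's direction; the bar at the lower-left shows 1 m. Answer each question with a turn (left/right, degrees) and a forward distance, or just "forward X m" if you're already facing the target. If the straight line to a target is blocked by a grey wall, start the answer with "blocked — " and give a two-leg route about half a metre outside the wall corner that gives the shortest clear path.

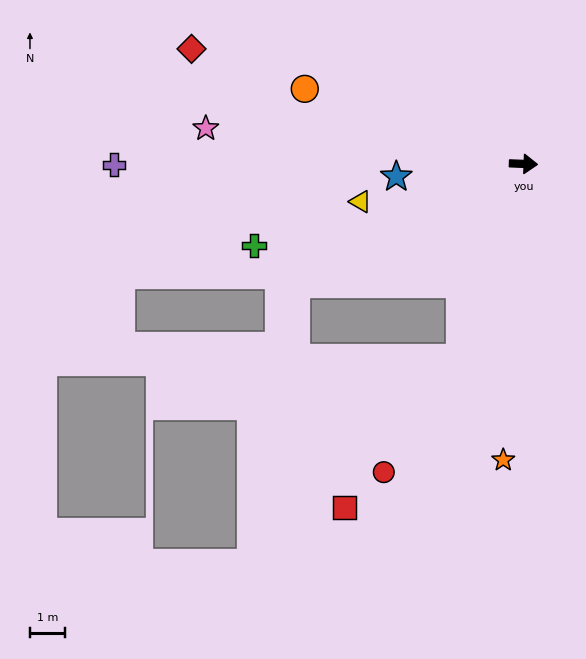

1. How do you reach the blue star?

turn right 172°, forward 3.6 m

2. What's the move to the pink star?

turn left 176°, forward 9.1 m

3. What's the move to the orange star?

turn right 92°, forward 8.4 m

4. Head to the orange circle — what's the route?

turn left 163°, forward 6.6 m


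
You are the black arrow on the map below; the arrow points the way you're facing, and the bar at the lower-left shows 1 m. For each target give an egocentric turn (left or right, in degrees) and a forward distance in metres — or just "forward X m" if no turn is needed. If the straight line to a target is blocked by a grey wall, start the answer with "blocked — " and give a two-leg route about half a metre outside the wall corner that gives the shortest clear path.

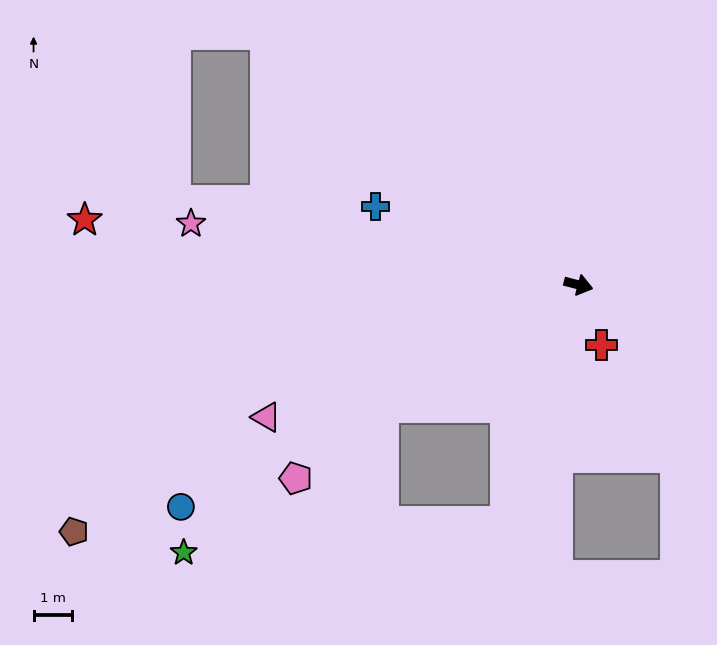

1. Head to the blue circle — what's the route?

turn right 136°, forward 12.0 m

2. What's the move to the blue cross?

turn left 174°, forward 5.7 m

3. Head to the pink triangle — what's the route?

turn right 142°, forward 8.9 m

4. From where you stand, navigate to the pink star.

turn right 174°, forward 10.3 m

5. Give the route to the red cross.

turn right 54°, forward 1.7 m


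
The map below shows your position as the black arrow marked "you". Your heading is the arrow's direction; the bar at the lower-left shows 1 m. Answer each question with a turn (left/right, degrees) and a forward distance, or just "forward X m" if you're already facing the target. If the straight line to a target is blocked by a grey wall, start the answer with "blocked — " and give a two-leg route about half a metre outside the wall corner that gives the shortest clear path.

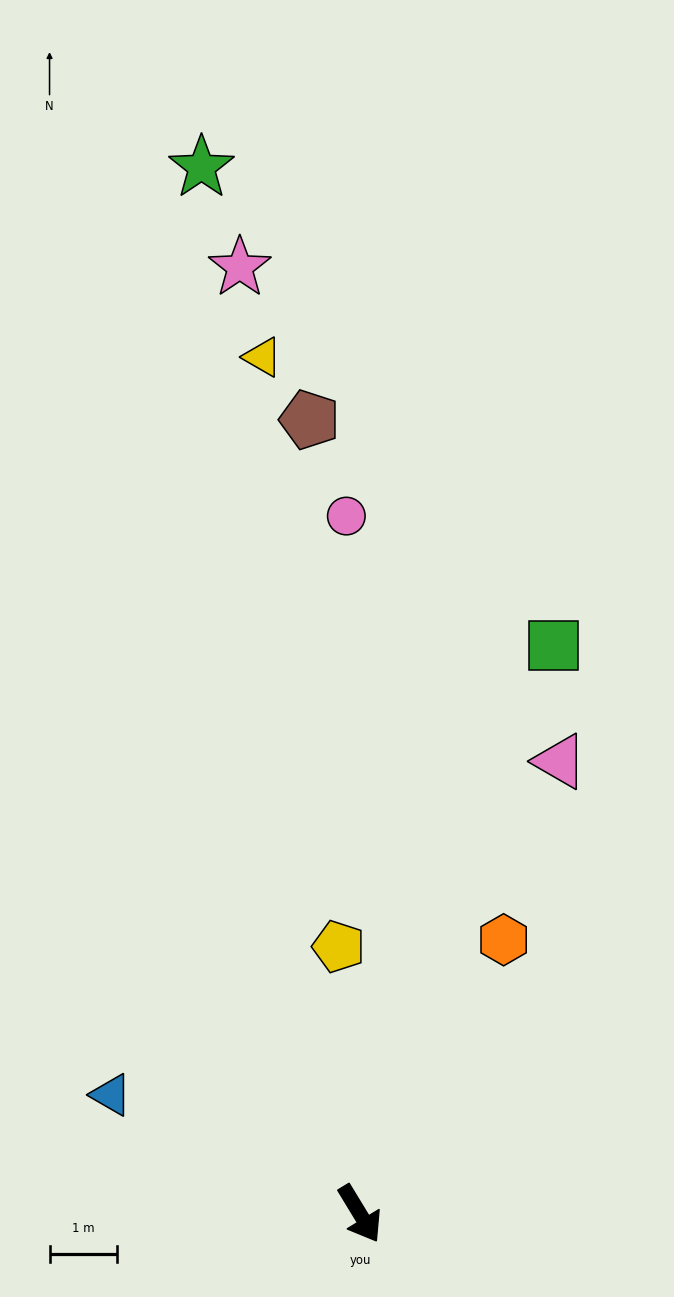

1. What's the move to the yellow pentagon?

turn left 153°, forward 4.0 m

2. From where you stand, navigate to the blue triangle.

turn right 147°, forward 4.1 m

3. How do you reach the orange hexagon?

turn left 121°, forward 4.6 m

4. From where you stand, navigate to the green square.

turn left 130°, forward 8.9 m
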